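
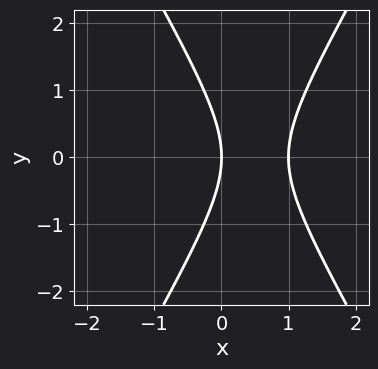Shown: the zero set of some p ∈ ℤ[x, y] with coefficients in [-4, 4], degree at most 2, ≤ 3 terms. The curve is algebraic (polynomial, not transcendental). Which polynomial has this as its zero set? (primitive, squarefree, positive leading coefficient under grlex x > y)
Degree: a generic line meets the curve in up to 2 points, so deg p = 2.
Symmetries: it's symmetric under y → −y, forcing even powers of y.
Against the integer gridlines: one y-axis crossing is at y = 0; among the integer gridlines, it crosses the x-axis at x ∈ {0, 1}.
Together with the visible shape, these determine p as stated.

3*x^2 - y^2 - 3*x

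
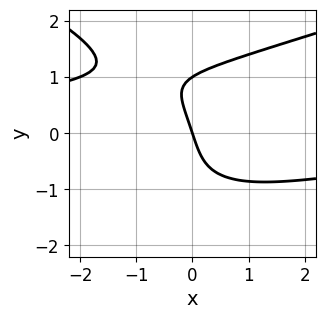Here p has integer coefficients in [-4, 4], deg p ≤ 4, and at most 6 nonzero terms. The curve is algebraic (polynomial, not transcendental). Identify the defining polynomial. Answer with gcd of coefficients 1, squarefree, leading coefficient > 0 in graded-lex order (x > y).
y^4 - x^2*y + x*y^2 - 3*x - y

1. deg p = 4. A generic line meets the curve in up to 4 points.
2. Observable constraints: among the integer gridlines, it crosses the y-axis at y ∈ {0, 1}; it crosses the x-axis at the gridline x = 0.
3. Solving for integer coefficients yields p as stated.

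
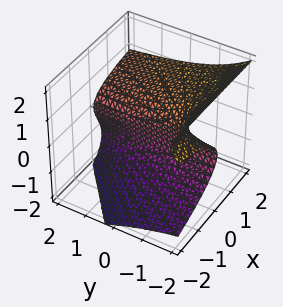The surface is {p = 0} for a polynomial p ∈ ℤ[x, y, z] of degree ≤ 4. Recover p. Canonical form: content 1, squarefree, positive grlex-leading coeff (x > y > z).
(a) Degree: the shape is more complex than any degree-2 surface, so deg p = 3.
(b) Against the integer gridlines: it meets the x-axis at x = 0 (among the integer gridlines); one z-axis crossing is at z = 0.
(c) The integer polynomial consistent with all of this is the stated p. Check: (0, -2, 0) on the y-axis lies on the surface, and p(0, -2, 0) = 0. ✓

y*z^2 + z^3 + x*z - 2*x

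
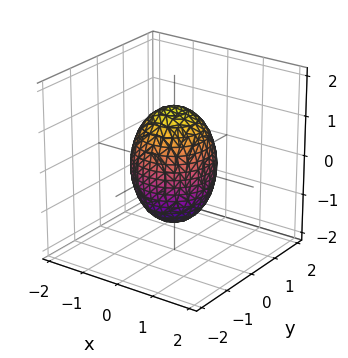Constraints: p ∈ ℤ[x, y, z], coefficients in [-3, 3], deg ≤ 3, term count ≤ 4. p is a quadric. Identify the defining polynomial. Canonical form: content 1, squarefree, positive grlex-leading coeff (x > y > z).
The degree is 2 — bounded and convex; a quadric.
Symmetries: the z ↦ −z reflection is a symmetry, so z appears only in even powers; rotational symmetry about the z-axis ⇒ p depends on x, y only through x² + y².
Against the integer gridlines: a circular section at z = -1 has radius between 0 and 1; the x-axis gridline crossings are at x ∈ {-1, 1}; among the integer gridlines, it crosses the y-axis at y ∈ {-1, 1}.
These observations pin down the coefficients.

2*x^2 + 2*y^2 + z^2 - 2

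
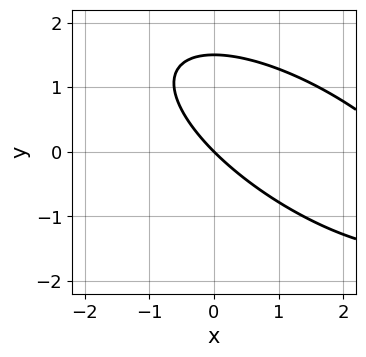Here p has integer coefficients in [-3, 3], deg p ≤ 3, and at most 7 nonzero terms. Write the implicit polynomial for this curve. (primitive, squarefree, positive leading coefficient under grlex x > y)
x^2 + 2*x*y + 2*y^2 - 3*x - 3*y

1. The degree is 2 — no degree-1 curve has this shape.
2. Reading off the gridlines: one y-axis crossing is at y = 0; it meets the x-axis at x = 0 (among the integer gridlines).
3. Solving for integer coefficients yields p as stated.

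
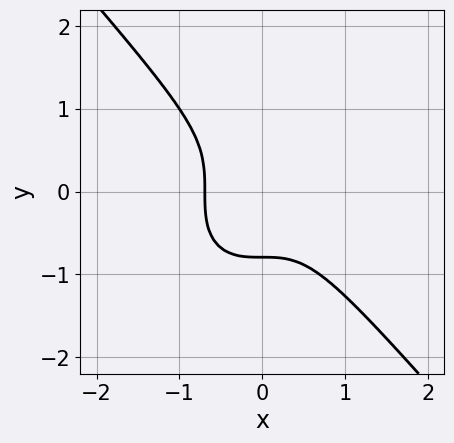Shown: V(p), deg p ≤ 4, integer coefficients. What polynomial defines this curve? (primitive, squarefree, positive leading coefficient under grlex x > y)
(a) Degree: a generic line meets the curve in up to 3 points, so deg p = 3.
(b) Putting this together gives p.

3*x^3 + 2*y^3 + 1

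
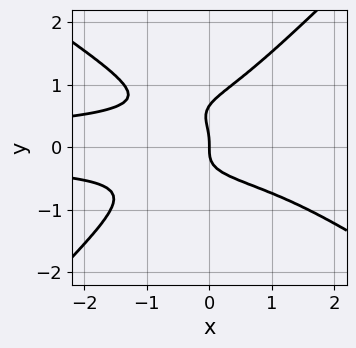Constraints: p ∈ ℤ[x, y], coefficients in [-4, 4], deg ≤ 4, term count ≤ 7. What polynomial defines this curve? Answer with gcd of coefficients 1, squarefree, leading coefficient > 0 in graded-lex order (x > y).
First, the degree is 4 — the shape is more complex than any degree-3 curve.
Then, from the axis intercepts and sections: one x-axis crossing is at x = 0; it meets the y-axis at y = 0 (among the integer gridlines).
Finally, assembling these constraints gives the stated polynomial.

2*x^2*y^2 + x*y^3 - 3*y^4 + 2*y^3 + x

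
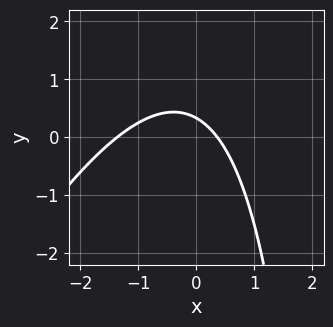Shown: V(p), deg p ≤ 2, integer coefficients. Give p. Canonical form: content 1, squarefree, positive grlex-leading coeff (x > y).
The degree is 2 — no degree-1 curve has this shape.
Solving for integer coefficients yields p as stated.

2*x^2 - x*y + 2*x + 3*y - 1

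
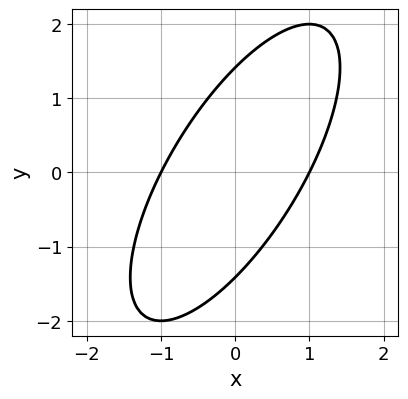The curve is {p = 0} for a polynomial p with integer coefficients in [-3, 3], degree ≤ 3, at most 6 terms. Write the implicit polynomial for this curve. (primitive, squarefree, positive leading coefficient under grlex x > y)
2*x^2 - 2*x*y + y^2 - 2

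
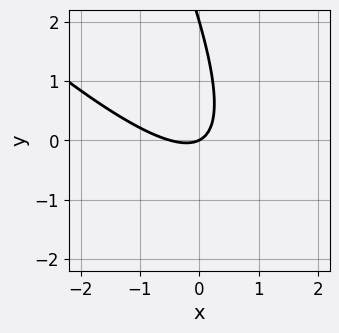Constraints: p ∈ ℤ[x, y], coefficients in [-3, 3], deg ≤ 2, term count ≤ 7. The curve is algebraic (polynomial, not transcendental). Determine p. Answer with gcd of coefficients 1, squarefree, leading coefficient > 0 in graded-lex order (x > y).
2*x^2 + 3*x*y + y^2 + x - 2*y

First, deg p = 2.
Next, observable constraints: it meets the x-axis at x = 0 (among the integer gridlines); the y-axis gridline crossings are at y ∈ {0, 2}.
Finally, the integer polynomial consistent with all of this is the stated p.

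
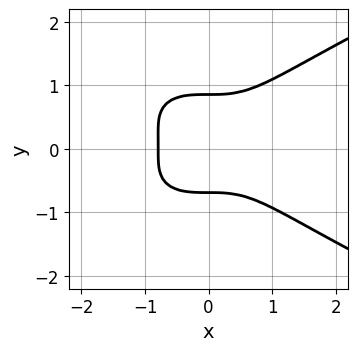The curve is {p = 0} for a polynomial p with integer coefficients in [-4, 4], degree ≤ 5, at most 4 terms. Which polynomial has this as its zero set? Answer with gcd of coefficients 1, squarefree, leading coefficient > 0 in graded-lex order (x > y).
3*y^4 - 2*x^3 - y^3 - 1

First, deg p = 4. The shape is more complex than any degree-3 curve.
Finally, matching integer coefficients to the picture gives p.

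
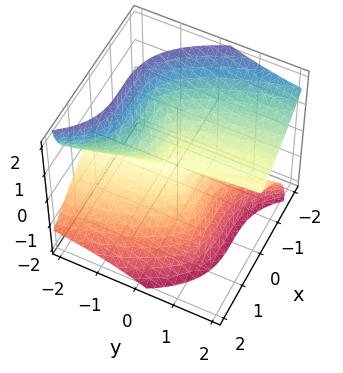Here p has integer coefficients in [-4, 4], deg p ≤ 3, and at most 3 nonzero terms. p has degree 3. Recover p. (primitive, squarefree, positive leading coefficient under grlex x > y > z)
1. Degree: the shape is more complex than any degree-2 surface, so deg p = 3.
2. Checking where it meets the axes: it meets the z-axis at z = 0 (among the integer gridlines); every point of the y-axis in the box is on the surface; one x-axis crossing is at x = 0.
3. Matching integer coefficients to the picture gives p.

2*x^3 + 3*y*z^2 + 2*z^3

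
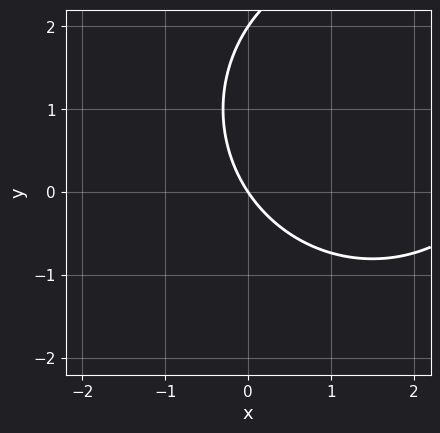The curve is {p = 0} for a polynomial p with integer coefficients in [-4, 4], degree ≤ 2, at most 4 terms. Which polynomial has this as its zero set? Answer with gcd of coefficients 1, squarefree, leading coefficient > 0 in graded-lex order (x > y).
x^2 + y^2 - 3*x - 2*y

deg p = 2. A generic line meets the curve in up to 2 points.
From the visible intercepts: among the integer gridlines, it crosses the y-axis at y ∈ {0, 2}; one x-axis crossing is at x = 0.
Matching integer coefficients to the picture gives p.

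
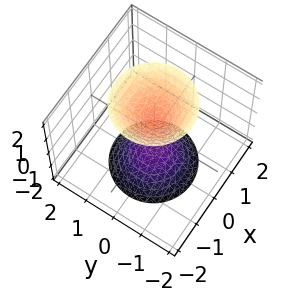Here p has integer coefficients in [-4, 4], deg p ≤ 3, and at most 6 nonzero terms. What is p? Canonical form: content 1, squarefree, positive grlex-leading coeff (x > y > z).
2*x^2 + 2*y^2 - z^2 + 1

First, there are 2 components.
Next, degree: two sheets facing apart; a quadric, so deg p = 2.
Next, symmetry: every cross-section ⟂ z is a circle, so x, y appear only via x² + y²; the z ↦ −z reflection is a symmetry, so z appears only in even powers.
Next, observable constraints: a circular section at z = -2 has radius between 1 and 2; the surface avoids every integer y-axis point in the box.
Finally, putting this together gives p.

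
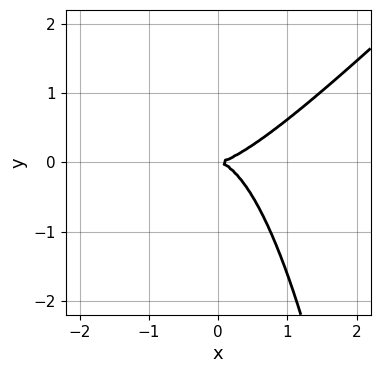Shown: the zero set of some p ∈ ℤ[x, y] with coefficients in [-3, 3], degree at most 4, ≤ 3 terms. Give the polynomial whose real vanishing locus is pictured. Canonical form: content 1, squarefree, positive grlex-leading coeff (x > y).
The degree is 3 — the shape is more complex than any degree-2 curve.
From the visible intercepts: it meets the x-axis at x = 0 (among the integer gridlines); it crosses the y-axis at the gridline y = 0.
Fitting integer coefficients to these (and the overall shape) gives p.

x^3 - x^2*y - y^2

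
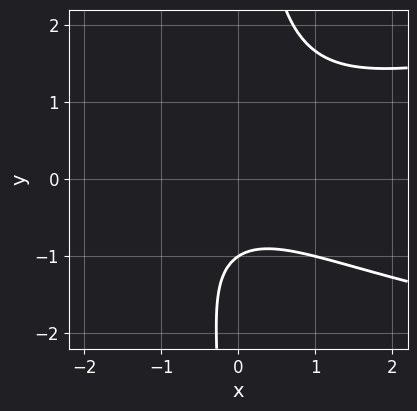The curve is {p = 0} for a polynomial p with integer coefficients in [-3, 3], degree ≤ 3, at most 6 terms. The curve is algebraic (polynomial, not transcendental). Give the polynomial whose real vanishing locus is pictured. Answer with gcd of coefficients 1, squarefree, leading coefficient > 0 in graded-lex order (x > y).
3*x*y^2 - 2*x^2 + x*y - 3*y - 3

deg p = 3. A generic line meets the curve in up to 3 points.
Observable constraints: one y-axis crossing is at y = -1; the curve avoids every integer x-axis point in the box.
Putting this together gives p.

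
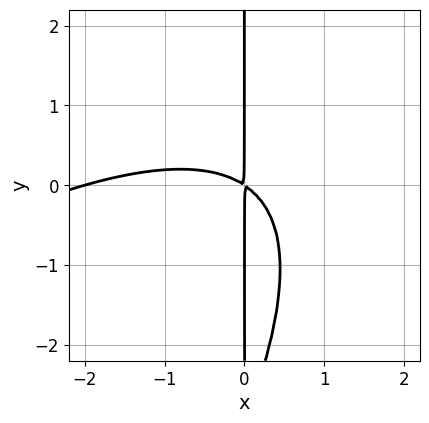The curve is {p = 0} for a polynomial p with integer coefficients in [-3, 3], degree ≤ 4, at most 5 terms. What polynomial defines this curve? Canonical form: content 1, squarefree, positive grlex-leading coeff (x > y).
x^3 - 2*x^2*y + x*y^2 + 2*x^2 + 3*x*y

First, the degree is 3 — no degree-2 curve has this shape.
Next, observable constraints: it meets the x-axis at x = -2 (among the integer gridlines); every point of the y-axis in the box is on the curve.
Finally, solving for integer coefficients yields p as stated.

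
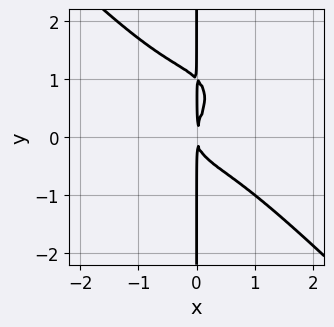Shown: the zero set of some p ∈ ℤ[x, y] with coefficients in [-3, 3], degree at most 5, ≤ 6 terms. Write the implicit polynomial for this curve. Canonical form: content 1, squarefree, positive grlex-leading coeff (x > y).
1. deg p = 4.
2. Against the integer gridlines: the visible y-axis segment lies entirely on the curve.
3. Assembling these constraints gives the stated polynomial.

x^4 + x*y^3 - x*y^2 + x^2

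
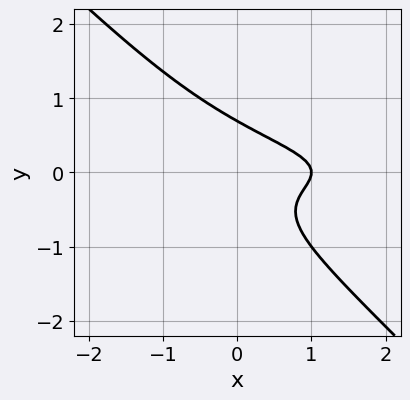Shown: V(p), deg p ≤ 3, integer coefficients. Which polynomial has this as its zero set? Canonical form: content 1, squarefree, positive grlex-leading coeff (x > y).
1. The degree is 3 — no degree-2 curve has this shape.
2. From the visible intercepts: it meets the x-axis at x = 1 (among the integer gridlines).
3. Fitting integer coefficients to these (and the overall shape) gives p.

3*x*y^2 + 3*y^3 + x - 1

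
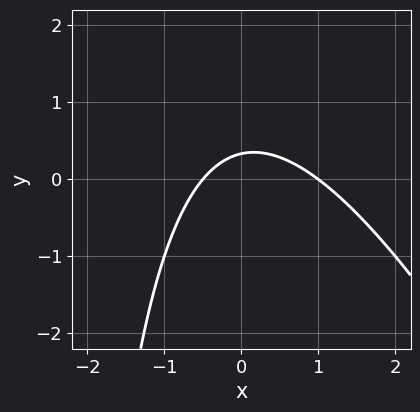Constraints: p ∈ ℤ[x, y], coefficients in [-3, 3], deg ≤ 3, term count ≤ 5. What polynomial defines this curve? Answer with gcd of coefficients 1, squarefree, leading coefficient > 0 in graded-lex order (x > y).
2*x^2 + x*y - x + 3*y - 1

Degree: the shape is more complex than any degree-1 curve, so deg p = 2.
From the axis intercepts and sections: it crosses the x-axis at the gridline x = 1.
Together with the visible shape, these determine p as stated.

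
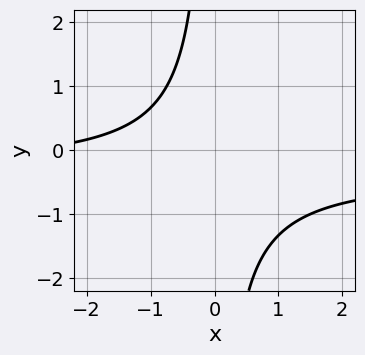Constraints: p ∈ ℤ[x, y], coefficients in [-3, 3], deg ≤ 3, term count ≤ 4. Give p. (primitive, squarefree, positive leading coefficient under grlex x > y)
3*x*y + x + 3

1. Degree: a generic line meets the curve in up to 2 points, so deg p = 2.
2. Reading off the gridlines: the curve avoids every integer x-axis point in the box; no y-intercept at any integer in the box.
3. Solving for integer coefficients yields p as stated.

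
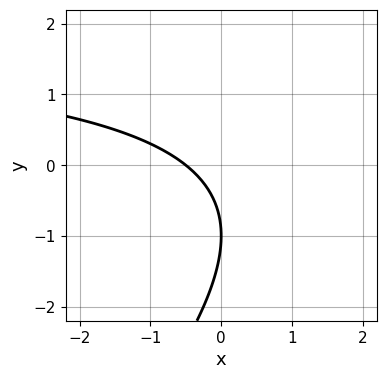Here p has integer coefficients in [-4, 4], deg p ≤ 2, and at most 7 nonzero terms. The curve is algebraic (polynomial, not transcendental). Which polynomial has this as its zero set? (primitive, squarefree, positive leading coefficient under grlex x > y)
Degree: the shape is more complex than any degree-1 curve, so deg p = 2.
Observable constraints: one y-axis crossing is at y = -1.
These observations pin down the coefficients.

x*y - y^2 - 2*x - 2*y - 1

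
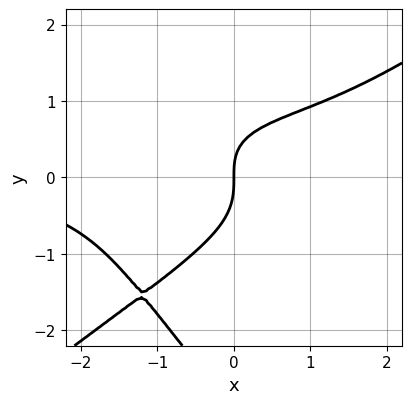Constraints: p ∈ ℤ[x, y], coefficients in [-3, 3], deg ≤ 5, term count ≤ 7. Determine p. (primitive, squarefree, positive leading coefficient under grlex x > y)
x^3*y - x*y^3 - y^4 - 3*y^3 + 3*x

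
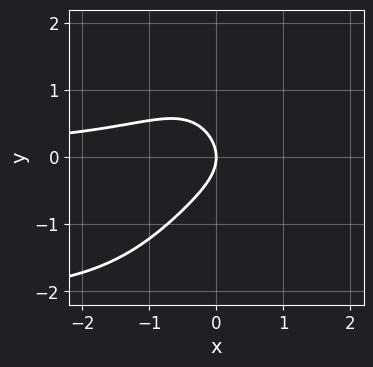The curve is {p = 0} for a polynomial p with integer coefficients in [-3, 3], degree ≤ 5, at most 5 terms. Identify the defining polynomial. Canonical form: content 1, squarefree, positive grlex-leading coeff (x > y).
1. Degree: a generic line meets the curve in up to 4 points, so deg p = 4.
2. Checking where it meets the axes: one x-axis crossing is at x = 0; it meets the y-axis at y = 0 (among the integer gridlines).
3. Assembling these constraints gives the stated polynomial.

x^2*y^2 + 2*x^2*y + 2*y^2 + 2*x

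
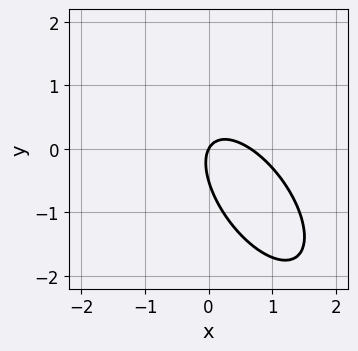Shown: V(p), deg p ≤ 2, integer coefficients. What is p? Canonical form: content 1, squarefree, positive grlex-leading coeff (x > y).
(a) The degree is 2 — the shape is more complex than any degree-1 curve.
(b) Against the integer gridlines: one x-axis crossing is at x = 0; it crosses the y-axis at the gridline y = 0.
(c) Solving for integer coefficients yields p as stated.

3*x^2 + 3*x*y + 2*y^2 - 2*x + y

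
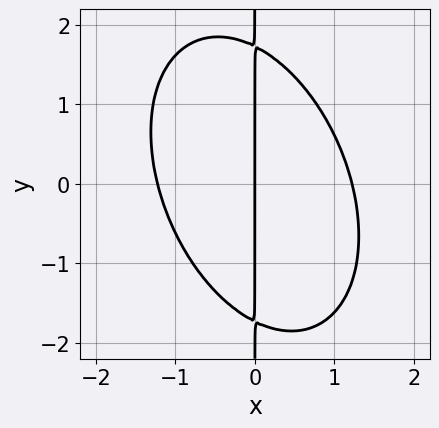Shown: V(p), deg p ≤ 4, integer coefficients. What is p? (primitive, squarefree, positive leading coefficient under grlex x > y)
2*x^3 + x^2*y + x*y^2 - 3*x

(a) deg p = 3. The shape is more complex than any degree-2 curve.
(b) Reading off the gridlines: one x-axis crossing is at x = 0; every point of the y-axis in the box is on the curve.
(c) Solving for integer coefficients yields p as stated.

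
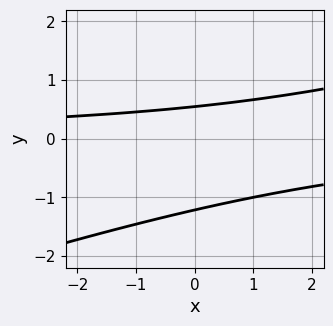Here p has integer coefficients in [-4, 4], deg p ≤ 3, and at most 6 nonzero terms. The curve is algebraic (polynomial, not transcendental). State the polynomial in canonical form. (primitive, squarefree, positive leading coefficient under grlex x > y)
x*y - 3*y^2 - 2*y + 2

1. Degree: no degree-1 curve has this shape, so deg p = 2.
2. From the axis intercepts and sections: no x-intercept at any integer in the box.
3. Fitting integer coefficients to these (and the overall shape) gives p.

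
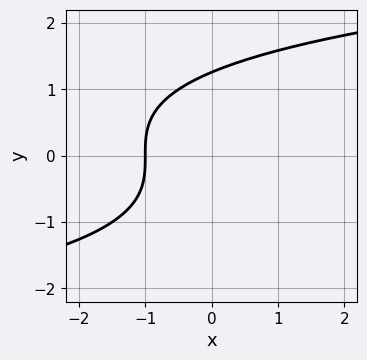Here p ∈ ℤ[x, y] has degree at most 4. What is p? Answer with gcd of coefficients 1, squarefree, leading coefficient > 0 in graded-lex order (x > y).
(a) The degree is 3 — no degree-2 curve has this shape.
(b) From the visible intercepts: one x-axis crossing is at x = -1.
(c) Matching integer coefficients to the picture gives p.

y^3 - 2*x - 2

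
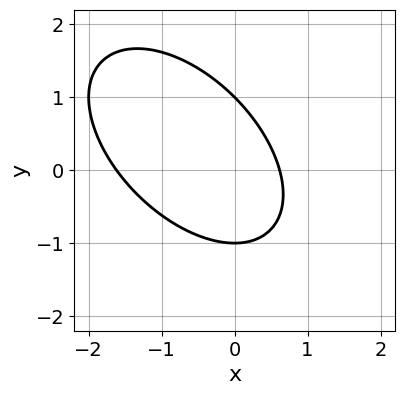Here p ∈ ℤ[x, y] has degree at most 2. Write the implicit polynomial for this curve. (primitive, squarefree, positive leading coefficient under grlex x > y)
x^2 + x*y + y^2 + x - 1

First, degree: no degree-1 curve has this shape, so deg p = 2.
Then, checking where it meets the axes: among the integer gridlines, it crosses the y-axis at y ∈ {-1, 1}.
Finally, assembling these constraints gives the stated polynomial.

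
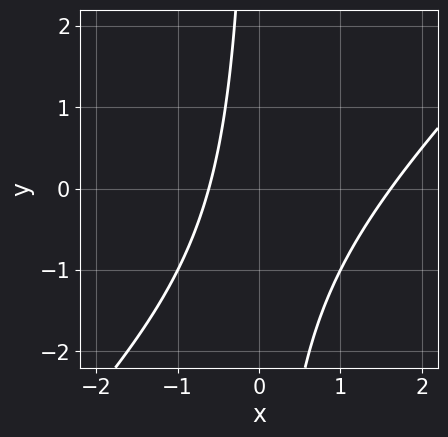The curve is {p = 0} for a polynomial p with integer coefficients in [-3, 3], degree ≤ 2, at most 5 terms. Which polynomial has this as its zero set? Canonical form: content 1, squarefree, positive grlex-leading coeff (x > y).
x^2 - x*y - x - 1

1. deg p = 2. No degree-1 curve has this shape.
2. Reading off the gridlines: the curve avoids every integer y-axis point in the box.
3. Assembling these constraints gives the stated polynomial.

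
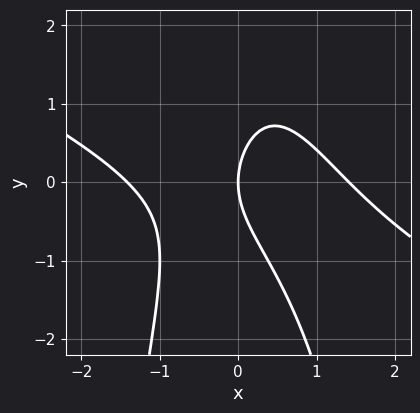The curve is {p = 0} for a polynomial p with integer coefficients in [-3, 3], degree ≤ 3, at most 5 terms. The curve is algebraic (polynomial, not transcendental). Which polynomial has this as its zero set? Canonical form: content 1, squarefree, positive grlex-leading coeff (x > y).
First, the degree is 3 — a generic line meets the curve in up to 3 points.
Next, from the axis intercepts and sections: it meets the x-axis at x = 0 (among the integer gridlines); it meets the y-axis at y = 0 (among the integer gridlines).
Finally, solving for integer coefficients yields p as stated.

x^3 + 2*x^2*y + y^2 - 2*x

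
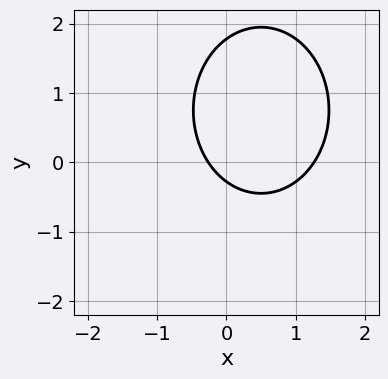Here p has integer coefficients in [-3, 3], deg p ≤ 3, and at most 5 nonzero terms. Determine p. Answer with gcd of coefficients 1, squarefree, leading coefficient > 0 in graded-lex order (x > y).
3*x^2 + 2*y^2 - 3*x - 3*y - 1

(a) The degree is 2 — a generic line meets the curve in up to 2 points.
(b) Putting this together gives p.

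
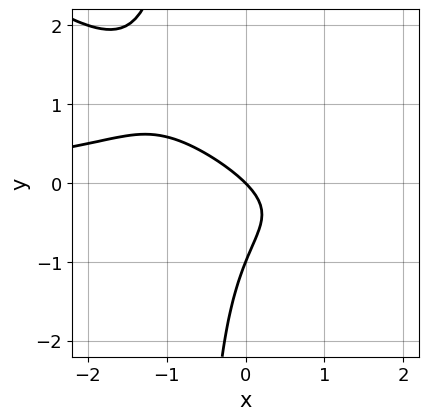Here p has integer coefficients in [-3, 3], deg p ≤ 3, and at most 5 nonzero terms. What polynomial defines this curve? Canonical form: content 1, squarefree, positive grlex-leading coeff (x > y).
First, degree: no degree-2 curve has this shape, so deg p = 3.
Then, observable constraints: one x-axis crossing is at x = 0; the y-axis gridline crossings are at y ∈ {-1, 0}.
Finally, matching integer coefficients to the picture gives p.

2*x^2*y + 3*x*y^2 + 2*y^2 + 2*x + 2*y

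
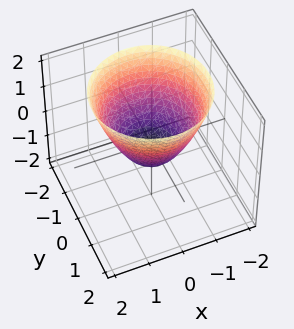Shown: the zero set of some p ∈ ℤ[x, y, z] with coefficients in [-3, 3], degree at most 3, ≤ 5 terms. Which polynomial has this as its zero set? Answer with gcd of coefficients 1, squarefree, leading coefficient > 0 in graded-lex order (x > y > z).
(a) The degree is 2 — no degree-1 surface has this shape.
(b) Symmetries: rotational symmetry about the z-axis ⇒ p depends on x, y only through x² + y².
(c) From the axis intercepts and sections: a circular section at z = 2 has radius between 1 and 2.
(d) Fitting integer coefficients to these (and the overall shape) gives p.

3*x^2 + 3*y^2 - 3*z - 2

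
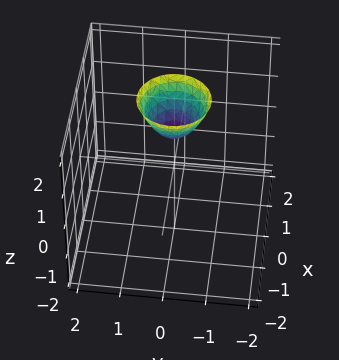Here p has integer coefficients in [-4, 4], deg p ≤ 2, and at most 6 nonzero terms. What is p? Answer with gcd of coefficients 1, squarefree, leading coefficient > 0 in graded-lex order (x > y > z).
3*x^2 + 3*y^2 - 2*z + 2

Degree: no degree-1 surface has this shape, so deg p = 2.
Symmetry: every cross-section ⟂ z is a circle, so x, y appear only via x² + y².
Observable constraints: a circular section at z = 2 has radius between 0 and 1; it crosses the z-axis at the gridline z = 1; no x-intercept at any integer in the box.
Assembling these constraints gives the stated polynomial.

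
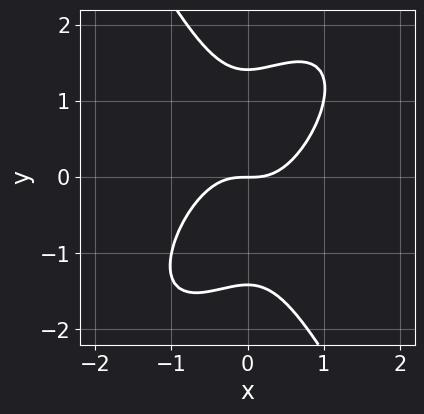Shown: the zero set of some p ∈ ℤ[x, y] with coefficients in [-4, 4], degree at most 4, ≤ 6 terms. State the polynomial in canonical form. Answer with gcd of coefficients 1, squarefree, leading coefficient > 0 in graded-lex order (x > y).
First, the degree is 3 — the shape is more complex than any degree-2 curve.
Then, reading off the gridlines: it meets the y-axis at y = 0 (among the integer gridlines); it crosses the x-axis at the gridline x = 0.
Finally, together with the visible shape, these determine p as stated.

3*x^3 - 2*x^2*y + y^3 - 2*y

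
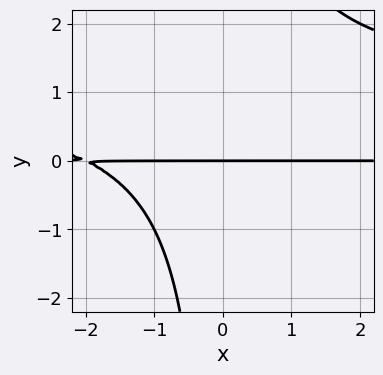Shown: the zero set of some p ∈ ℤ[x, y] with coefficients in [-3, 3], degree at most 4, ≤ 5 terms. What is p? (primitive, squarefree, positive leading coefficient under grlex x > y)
1. The degree is 3 — the shape is more complex than any degree-2 curve.
2. Observable constraints: one y-axis crossing is at y = 0; the visible x-axis segment lies entirely on the curve.
3. The integer polynomial consistent with all of this is the stated p.

x*y^2 - x*y - 2*y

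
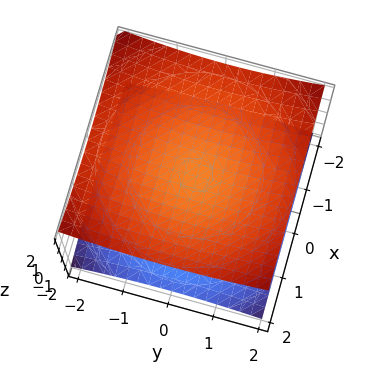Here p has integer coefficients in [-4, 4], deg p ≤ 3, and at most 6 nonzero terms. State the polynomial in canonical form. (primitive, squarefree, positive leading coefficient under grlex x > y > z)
First, there are 2 components. Treating them together as one polynomial.
Next, the degree is 2 — a generic line meets the surface in up to 2 points.
Next, by symmetry, the z-axis is an axis of rotation, so x and y enter only as x² + y².
Next, observable constraints: among the integer gridlines, it crosses the z-axis at z ∈ {-1, 1}; the surface avoids every integer y-axis point in the box; it misses every integer gridline on the x-axis.
Finally, putting this together gives p.

x^2 + y^2 - 3*z^2 + 3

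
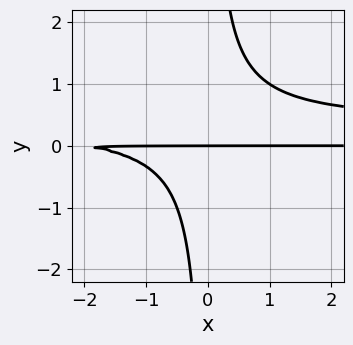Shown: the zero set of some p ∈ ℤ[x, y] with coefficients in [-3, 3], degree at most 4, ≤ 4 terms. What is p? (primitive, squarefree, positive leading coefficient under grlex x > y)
3*x*y^2 - x*y - 2*y

(a) Degree: the shape is more complex than any degree-2 curve, so deg p = 3.
(b) Against the integer gridlines: the visible x-axis segment lies entirely on the curve; it crosses the y-axis at the gridline y = 0.
(c) Fitting integer coefficients to these (and the overall shape) gives p.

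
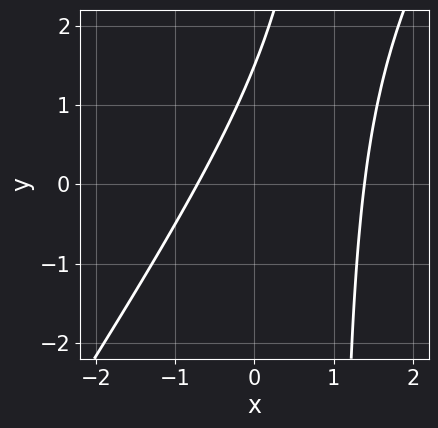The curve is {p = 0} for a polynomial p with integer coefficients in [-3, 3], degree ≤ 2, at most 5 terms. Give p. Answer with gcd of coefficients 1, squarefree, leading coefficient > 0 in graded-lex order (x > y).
First, degree: no degree-1 curve has this shape, so deg p = 2.
Finally, the integer polynomial consistent with all of this is the stated p.

3*x^2 - 2*x*y - 2*x + 2*y - 3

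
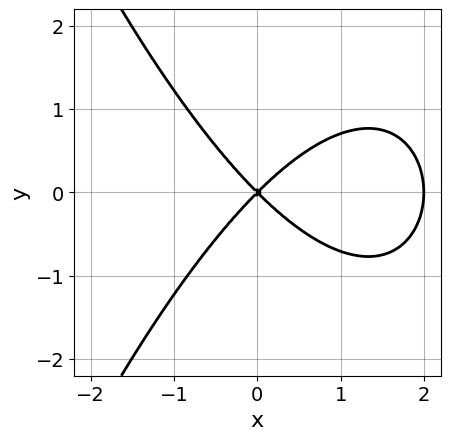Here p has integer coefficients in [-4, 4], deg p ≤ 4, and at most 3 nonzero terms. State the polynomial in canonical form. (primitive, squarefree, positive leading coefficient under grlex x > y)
x^3 - 2*x^2 + 2*y^2

1. deg p = 3. No degree-2 curve has this shape.
2. Symmetries: the y ↦ −y reflection is a symmetry, so y appears only in even powers.
3. Against the integer gridlines: it crosses the y-axis at the gridline y = 0; the x-axis gridline crossings are at x ∈ {0, 2}.
4. Solving for integer coefficients yields p as stated.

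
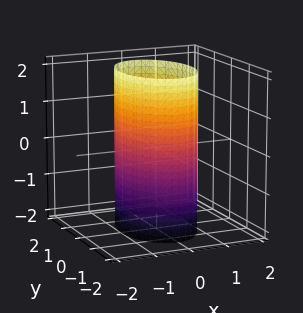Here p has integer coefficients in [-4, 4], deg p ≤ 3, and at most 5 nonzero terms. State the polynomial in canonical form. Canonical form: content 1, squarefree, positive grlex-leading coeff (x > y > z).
1. The degree is 2 — constant cross-section along one axis; a quadric.
2. Symmetries: mirror symmetry x ↦ −x ⇒ only even powers of x; the y ↦ −y reflection is a symmetry, so y appears only in even powers; the z ↦ −z reflection is a symmetry, so z appears only in even powers.
3. From the axis intercepts and sections: among the integer gridlines, it crosses the x-axis at x ∈ {-1, 1}; no z-intercept at any integer in the box.
4. Together with the visible shape, these determine p as stated.

2*x^2 + y^2 - 2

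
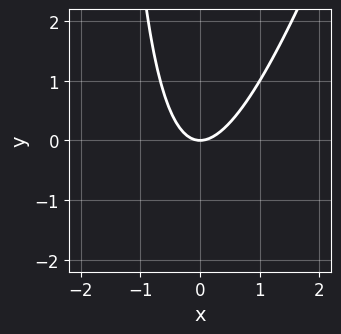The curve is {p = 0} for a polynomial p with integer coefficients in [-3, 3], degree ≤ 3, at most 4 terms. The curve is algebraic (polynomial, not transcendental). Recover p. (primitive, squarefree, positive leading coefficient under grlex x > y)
First, deg p = 2. A generic line meets the curve in up to 2 points.
Then, from the visible intercepts: one y-axis crossing is at y = 0; it meets the x-axis at x = 0 (among the integer gridlines).
Finally, the integer polynomial consistent with all of this is the stated p.

3*x^2 - x*y - 2*y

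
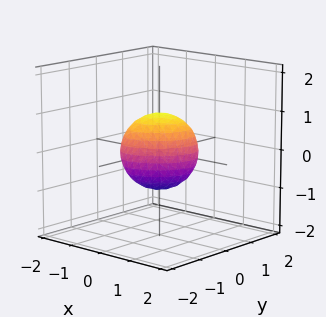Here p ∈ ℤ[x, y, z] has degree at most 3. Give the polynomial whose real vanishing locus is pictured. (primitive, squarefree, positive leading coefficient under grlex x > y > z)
3*x^2 - 2*x*y + 3*y^2 + 2*z^2 - 2

Degree: a generic line meets the surface in up to 2 points, so deg p = 2.
Against the integer gridlines: among the integer gridlines, it crosses the z-axis at z ∈ {-1, 1}.
These observations pin down the coefficients.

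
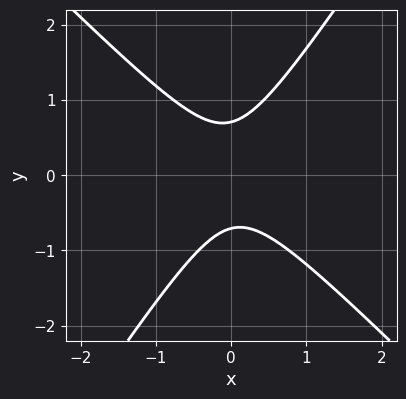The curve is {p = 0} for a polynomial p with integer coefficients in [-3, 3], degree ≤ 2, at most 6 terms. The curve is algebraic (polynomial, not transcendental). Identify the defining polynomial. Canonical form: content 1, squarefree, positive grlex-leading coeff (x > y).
The degree is 2 — a generic line meets the curve in up to 2 points.
Against the integer gridlines: the curve avoids every integer x-axis point in the box.
These observations pin down the coefficients.

3*x^2 + x*y - 2*y^2 + 1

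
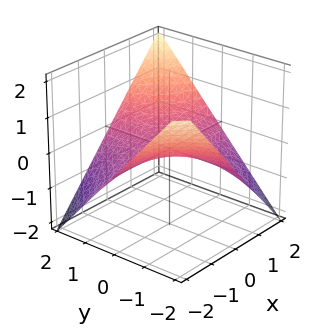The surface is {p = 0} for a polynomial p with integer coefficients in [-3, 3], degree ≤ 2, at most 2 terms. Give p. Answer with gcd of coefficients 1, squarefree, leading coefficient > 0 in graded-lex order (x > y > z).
(a) deg p = 2. A hyperbolic paraboloid; a quadric.
(b) Checking where it meets the axes: every point of the x-axis in the box is on the surface; it crosses the z-axis at the gridline z = 0; the visible y-axis segment lies entirely on the surface.
(c) These observations pin down the coefficients.

x*y - 2*z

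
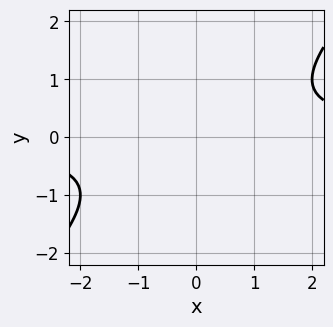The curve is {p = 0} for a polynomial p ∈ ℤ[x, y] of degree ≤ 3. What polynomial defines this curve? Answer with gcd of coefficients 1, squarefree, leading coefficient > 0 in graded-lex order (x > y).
x*y - y^2 - 1

First, the degree is 2 — a generic line meets the curve in up to 2 points.
Next, from the axis intercepts and sections: it misses every integer gridline on the y-axis; no x-intercept at any integer in the box.
Finally, these observations pin down the coefficients.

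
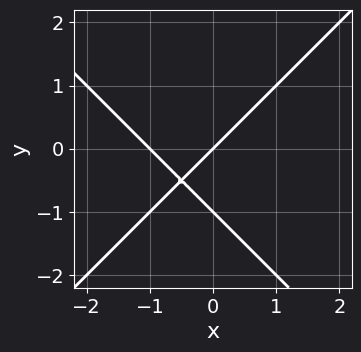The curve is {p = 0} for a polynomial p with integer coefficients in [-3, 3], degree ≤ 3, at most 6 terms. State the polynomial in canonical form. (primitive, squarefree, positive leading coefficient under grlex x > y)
First, the degree is 2 — a generic line meets the curve in up to 2 points.
Then, from the visible intercepts: the x-axis gridline crossings are at x ∈ {-1, 0}; among the integer gridlines, it crosses the y-axis at y ∈ {-1, 0}.
Finally, assembling these constraints gives the stated polynomial.

x^2 - y^2 + x - y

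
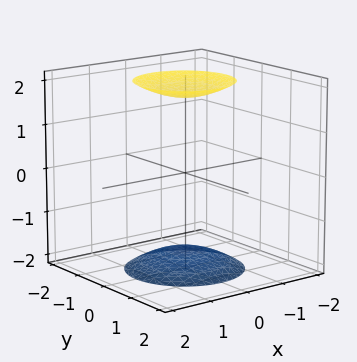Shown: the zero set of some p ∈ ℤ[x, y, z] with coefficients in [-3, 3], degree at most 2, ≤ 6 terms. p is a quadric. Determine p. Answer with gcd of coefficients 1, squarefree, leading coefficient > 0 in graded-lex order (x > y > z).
x^2 + y^2 - z^2 + 3

First, there are 2 components.
Next, deg p = 2.
Then, by symmetry, the surface is invariant under rotation about z: p = q(x² + y², z); it's symmetric under z → −z, forcing even powers of z.
Next, checking where it meets the axes: no x-intercept at any integer in the box; the surface avoids every integer y-axis point in the box; a circular section at z = 2 has radius exactly 1.
Finally, putting this together gives p.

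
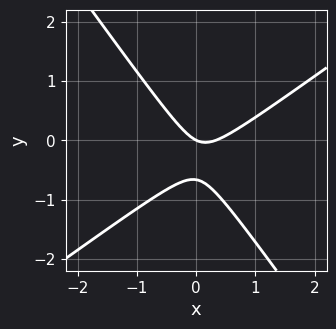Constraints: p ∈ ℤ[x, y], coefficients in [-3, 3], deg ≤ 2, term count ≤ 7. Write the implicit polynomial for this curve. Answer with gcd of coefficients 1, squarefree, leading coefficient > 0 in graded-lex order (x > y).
(a) deg p = 2.
(b) Checking where it meets the axes: one x-axis crossing is at x = 0; it crosses the y-axis at the gridline y = 0.
(c) These observations pin down the coefficients.

3*x^2 - 2*x*y - 3*y^2 - x - 2*y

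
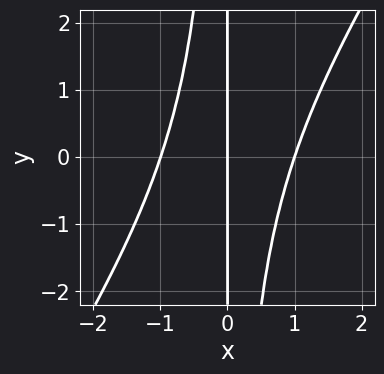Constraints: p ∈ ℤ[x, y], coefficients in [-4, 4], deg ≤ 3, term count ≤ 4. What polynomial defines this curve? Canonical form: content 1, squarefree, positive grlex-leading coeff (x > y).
3*x^3 - 2*x^2*y - 3*x

deg p = 3. No degree-2 curve has this shape.
From the visible intercepts: every point of the y-axis in the box is on the curve; among the integer gridlines, it crosses the x-axis at x ∈ {-1, 0, 1}.
Putting this together gives p.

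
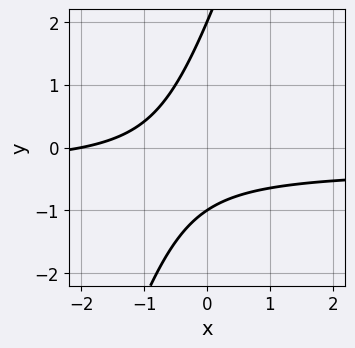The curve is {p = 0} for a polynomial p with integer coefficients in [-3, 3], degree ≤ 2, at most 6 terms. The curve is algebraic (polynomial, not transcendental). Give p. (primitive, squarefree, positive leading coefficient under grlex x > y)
First, degree: no degree-1 curve has this shape, so deg p = 2.
Then, against the integer gridlines: the y-axis gridline crossings are at y ∈ {-1, 2}; one x-axis crossing is at x = -2.
Finally, solving for integer coefficients yields p as stated.

3*x*y - y^2 + x + y + 2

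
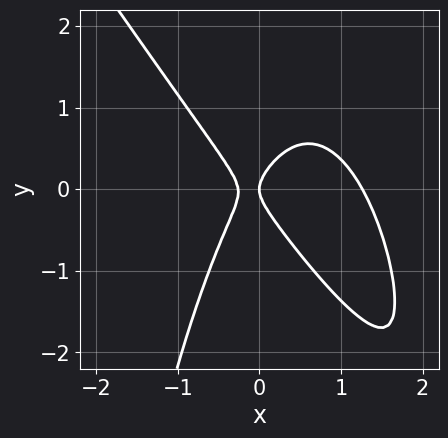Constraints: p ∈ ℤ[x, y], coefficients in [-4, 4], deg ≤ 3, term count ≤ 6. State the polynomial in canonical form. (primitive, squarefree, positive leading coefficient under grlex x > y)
The degree is 3 — no degree-2 curve has this shape.
Reading off the gridlines: it meets the y-axis at y = 0 (among the integer gridlines); it crosses the x-axis at the gridline x = 0.
Putting this together gives p.

3*x^3 + 2*x^2*y - 3*x^2 + 2*y^2 - x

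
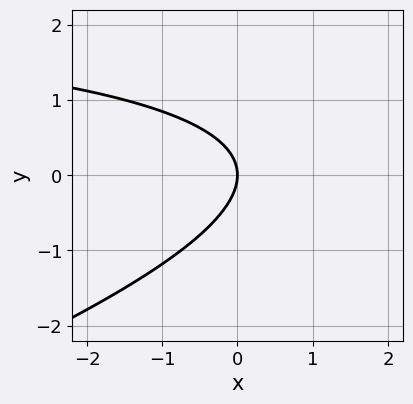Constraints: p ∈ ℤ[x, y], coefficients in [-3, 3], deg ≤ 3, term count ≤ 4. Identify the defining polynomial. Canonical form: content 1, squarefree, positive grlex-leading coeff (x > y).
x*y - 3*y^2 - 3*x

1. deg p = 2. A generic line meets the curve in up to 2 points.
2. From the axis intercepts and sections: it crosses the y-axis at the gridline y = 0; one x-axis crossing is at x = 0.
3. Solving for integer coefficients yields p as stated.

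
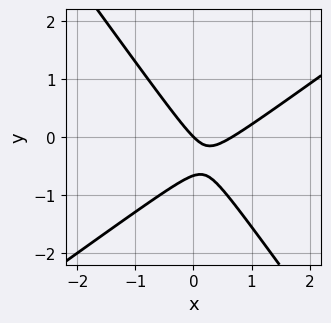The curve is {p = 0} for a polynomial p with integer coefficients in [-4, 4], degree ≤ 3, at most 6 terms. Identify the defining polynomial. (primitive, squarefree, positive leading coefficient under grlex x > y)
First, degree: no degree-1 curve has this shape, so deg p = 2.
Then, observable constraints: it meets the x-axis at x = 0 (among the integer gridlines); one y-axis crossing is at y = 0.
Finally, together with the visible shape, these determine p as stated.

3*x^2 - 2*x*y - 3*y^2 - 2*x - 2*y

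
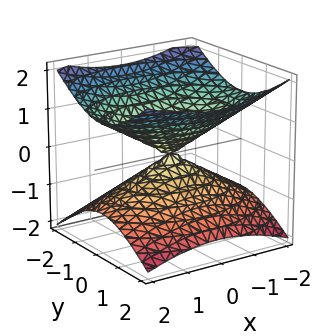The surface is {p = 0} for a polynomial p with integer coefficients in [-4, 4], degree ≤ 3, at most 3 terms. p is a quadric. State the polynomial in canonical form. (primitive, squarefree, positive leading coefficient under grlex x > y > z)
x^2 + 2*y^2 - 3*z^2

The degree is 2 — a double cone through the origin; a quadric.
Symmetries: it's symmetric under x → −x, forcing even powers of x; the y ↦ −y reflection is a symmetry, so y appears only in even powers; mirror symmetry z ↦ −z ⇒ only even powers of z.
From the visible intercepts: one z-axis crossing is at z = 0; it meets the x-axis at x = 0 (among the integer gridlines); it meets the y-axis at y = 0 (among the integer gridlines).
Solving for integer coefficients yields p as stated.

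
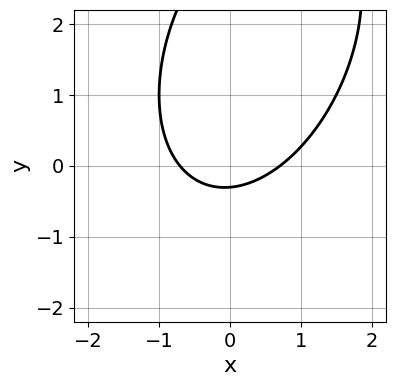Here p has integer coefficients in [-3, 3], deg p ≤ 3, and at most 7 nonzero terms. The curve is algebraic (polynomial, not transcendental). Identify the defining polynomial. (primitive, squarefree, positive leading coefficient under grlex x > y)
2*x^2 - x*y + y^2 - 3*y - 1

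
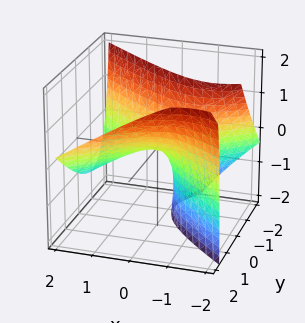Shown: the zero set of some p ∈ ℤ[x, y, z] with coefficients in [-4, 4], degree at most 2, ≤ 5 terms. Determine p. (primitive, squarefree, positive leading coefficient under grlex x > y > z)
2*x^2 + 3*x*z - 3*y^2 + 3*y*z + 2*z

(a) deg p = 2.
(b) Checking where it meets the axes: it meets the y-axis at y = 0 (among the integer gridlines); it meets the x-axis at x = 0 (among the integer gridlines).
(c) Putting this together gives p.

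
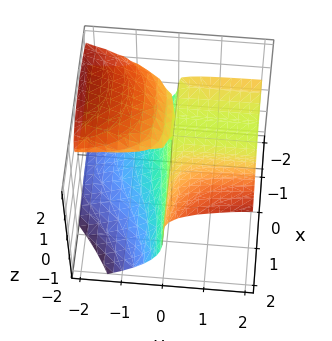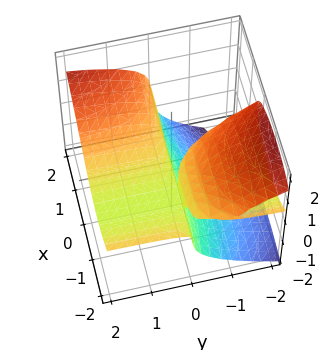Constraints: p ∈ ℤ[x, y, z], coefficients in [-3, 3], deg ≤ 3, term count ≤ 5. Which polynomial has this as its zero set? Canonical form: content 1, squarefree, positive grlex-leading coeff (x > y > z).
The degree is 3 — no degree-2 surface has this shape.
Reading off the gridlines: it crosses the z-axis at the gridline z = 0; every point of the x-axis in the box is on the surface; one y-axis crossing is at y = 0.
Fitting integer coefficients to these (and the overall shape) gives p.

x^2*y - 2*z^3 + 2*x*y - 3*y*z + y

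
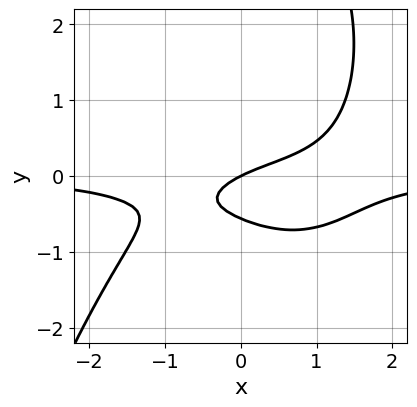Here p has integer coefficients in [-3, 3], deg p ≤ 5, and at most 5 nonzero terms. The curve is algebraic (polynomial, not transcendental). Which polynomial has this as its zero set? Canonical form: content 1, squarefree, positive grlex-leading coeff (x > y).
(a) The degree is 4 — no degree-3 curve has this shape.
(b) Observable constraints: it meets the y-axis at y = 0 (among the integer gridlines); one x-axis crossing is at x = 0.
(c) The integer polynomial consistent with all of this is the stated p.

x^3*y + y^3 - 3*y^2 + x - 2*y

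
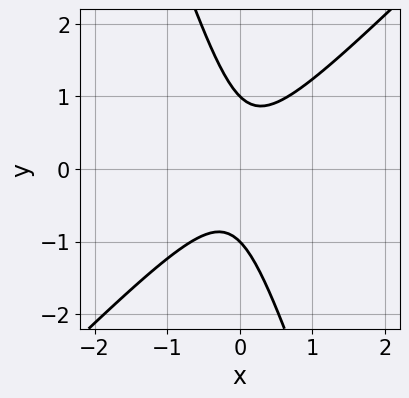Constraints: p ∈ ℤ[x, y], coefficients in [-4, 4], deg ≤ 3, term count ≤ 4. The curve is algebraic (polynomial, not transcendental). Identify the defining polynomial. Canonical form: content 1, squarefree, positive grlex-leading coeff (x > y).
3*x^2 - 2*x*y - y^2 + 1

Degree: a generic line meets the curve in up to 2 points, so deg p = 2.
Observable constraints: the y-axis gridline crossings are at y ∈ {-1, 1}; no x-intercept at any integer in the box.
Fitting integer coefficients to these (and the overall shape) gives p.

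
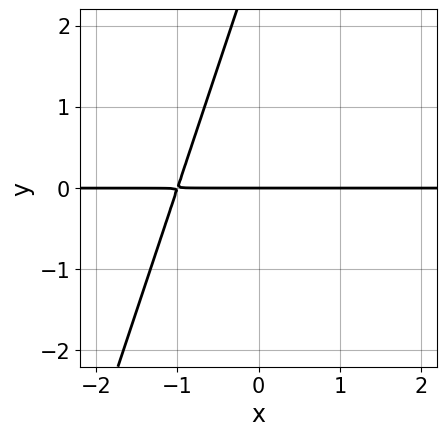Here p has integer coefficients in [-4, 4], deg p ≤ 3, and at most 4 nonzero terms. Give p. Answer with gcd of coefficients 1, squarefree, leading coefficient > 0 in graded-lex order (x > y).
(a) Degree: no degree-1 curve has this shape, so deg p = 2.
(b) Observable constraints: the visible x-axis segment lies entirely on the curve; it meets the y-axis at y = 0 (among the integer gridlines).
(c) Assembling these constraints gives the stated polynomial.

3*x*y - y^2 + 3*y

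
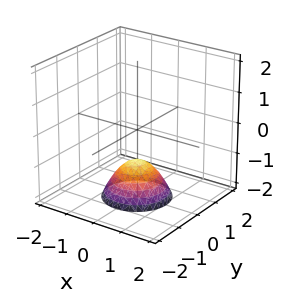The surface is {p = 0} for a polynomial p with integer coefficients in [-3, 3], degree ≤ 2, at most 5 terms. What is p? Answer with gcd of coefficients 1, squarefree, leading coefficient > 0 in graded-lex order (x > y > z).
x^2 + y^2 + z + 1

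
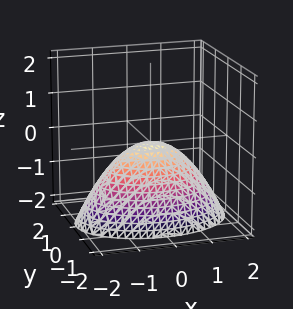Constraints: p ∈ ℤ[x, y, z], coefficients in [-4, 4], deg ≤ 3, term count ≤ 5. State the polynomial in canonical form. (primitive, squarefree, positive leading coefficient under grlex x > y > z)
x^2 + 2*y^2 + 2*z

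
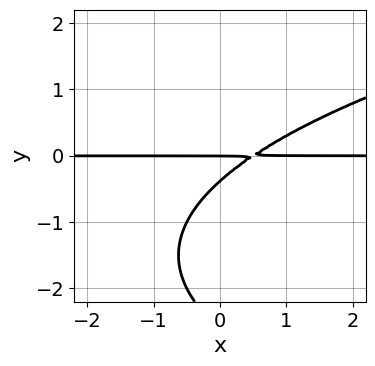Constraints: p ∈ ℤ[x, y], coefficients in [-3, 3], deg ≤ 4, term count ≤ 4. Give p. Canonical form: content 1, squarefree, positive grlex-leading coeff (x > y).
y^3 - 2*x*y + 3*y^2 + y

First, the degree is 3 — no degree-2 curve has this shape.
Then, reading off the gridlines: it meets the y-axis at y = 0 (among the integer gridlines); every point of the x-axis in the box is on the curve.
Finally, these observations pin down the coefficients.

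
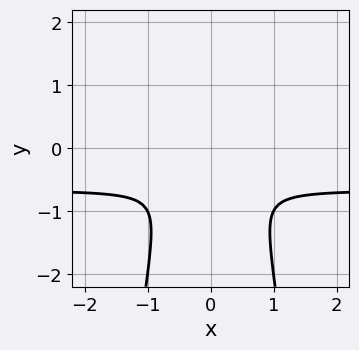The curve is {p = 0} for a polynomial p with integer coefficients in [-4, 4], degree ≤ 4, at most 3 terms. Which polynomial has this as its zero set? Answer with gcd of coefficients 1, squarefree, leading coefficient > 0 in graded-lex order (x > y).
3*x^2*y + 2*x^2 + y^2

deg p = 3. A generic line meets the curve in up to 3 points.
Symmetries: the x ↦ −x reflection is a symmetry, so x appears only in even powers.
Putting this together gives p.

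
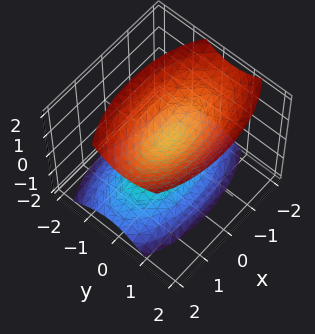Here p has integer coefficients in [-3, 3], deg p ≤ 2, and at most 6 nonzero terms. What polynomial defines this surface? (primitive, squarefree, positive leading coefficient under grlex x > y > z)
(a) I count 2 distinct pieces.
(b) Degree: a generic line meets the surface in up to 2 points, so deg p = 2.
(c) From the axis intercepts and sections: the surface avoids every integer y-axis point in the box; it misses every integer gridline on the x-axis.
(d) Putting this together gives p.

x^2 + 3*y^2 - y*z - 2*z^2 + 1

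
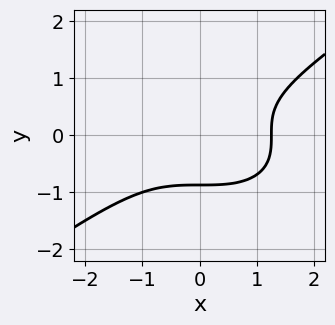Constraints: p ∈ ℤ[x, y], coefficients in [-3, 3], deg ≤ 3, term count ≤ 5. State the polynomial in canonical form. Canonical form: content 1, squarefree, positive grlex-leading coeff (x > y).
1. deg p = 3. The shape is more complex than any degree-2 curve.
2. Matching integer coefficients to the picture gives p.

x^3 - 3*y^3 - 2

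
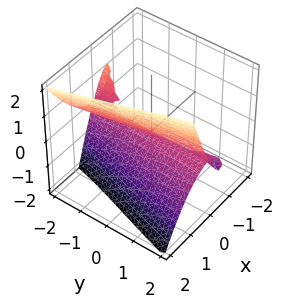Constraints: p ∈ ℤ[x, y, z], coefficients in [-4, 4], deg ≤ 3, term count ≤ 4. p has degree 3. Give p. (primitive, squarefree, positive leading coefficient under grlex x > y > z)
1. The picture has 3 separate pieces. Treating them together as one polynomial.
2. The degree is 3 — no degree-2 surface has this shape.
3. Checking where it meets the axes: one z-axis crossing is at z = 0; it meets the x-axis at x = 0 (among the integer gridlines); every point of the y-axis in the box is on the surface.
4. Fitting integer coefficients to these (and the overall shape) gives p.

3*x^3 + 2*x*y*z - 2*z^2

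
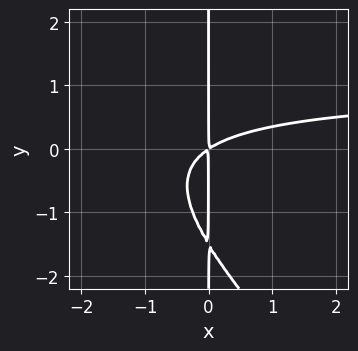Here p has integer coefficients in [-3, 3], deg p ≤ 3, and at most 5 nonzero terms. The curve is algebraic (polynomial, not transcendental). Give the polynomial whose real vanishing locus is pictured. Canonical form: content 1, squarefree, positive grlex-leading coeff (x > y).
2*x^2*y + 2*x*y^2 - 2*x^2 + 3*x*y

First, deg p = 3. A generic line meets the curve in up to 3 points.
Then, against the integer gridlines: the visible y-axis segment lies entirely on the curve.
Finally, matching integer coefficients to the picture gives p.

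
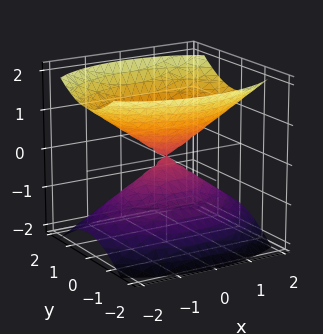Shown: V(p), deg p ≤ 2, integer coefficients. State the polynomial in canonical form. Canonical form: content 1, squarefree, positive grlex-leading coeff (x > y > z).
x^2 + 2*y^2 - 2*z^2

1. I count 2 distinct pieces. Treating them together as one polynomial.
2. deg p = 2. Two nappes meeting at a single point; a quadric.
3. Symmetries: mirror symmetry z ↦ −z ⇒ only even powers of z; the x ↦ −x reflection is a symmetry, so x appears only in even powers; the y ↦ −y reflection is a symmetry, so y appears only in even powers.
4. Checking where it meets the axes: it crosses the y-axis at the gridline y = 0; it crosses the z-axis at the gridline z = 0.
5. Solving for integer coefficients yields p as stated.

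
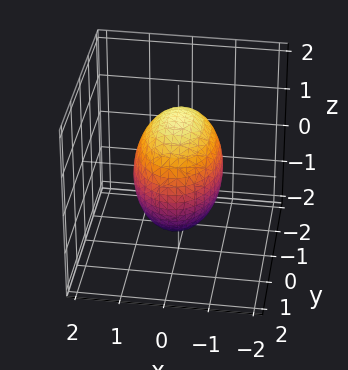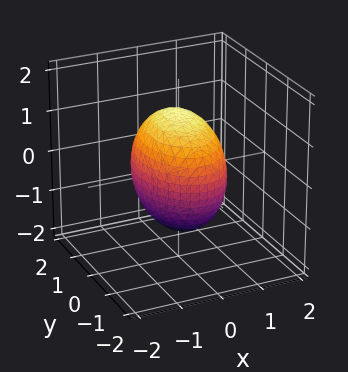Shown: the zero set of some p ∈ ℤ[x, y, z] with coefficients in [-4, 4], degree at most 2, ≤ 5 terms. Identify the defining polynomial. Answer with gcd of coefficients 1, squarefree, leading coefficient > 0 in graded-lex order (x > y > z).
(a) The degree is 2 — a closed, bounded, convex surface; a quadric.
(b) Symmetries: mirror symmetry z ↦ −z ⇒ only even powers of z; mirror symmetry x ↦ −x ⇒ only even powers of x; the y ↦ −y reflection is a symmetry, so y appears only in even powers.
(c) Observable constraints: among the integer gridlines, it crosses the x-axis at x ∈ {-1, 1}.
(d) Assembling these constraints gives the stated polynomial.

2*x^2 + y^2 + z^2 - 2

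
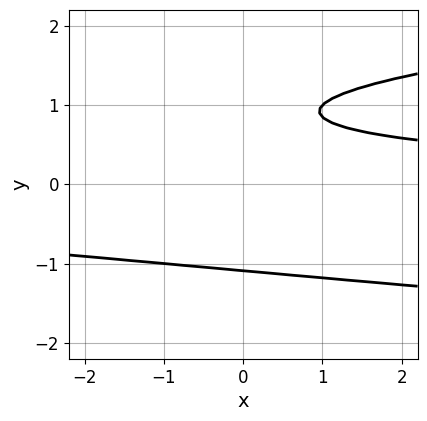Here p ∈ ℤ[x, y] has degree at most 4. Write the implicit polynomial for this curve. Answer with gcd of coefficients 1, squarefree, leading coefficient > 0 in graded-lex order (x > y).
First, the degree is 3 — a generic line meets the curve in up to 3 points.
Next, observable constraints: it misses every integer gridline on the x-axis.
Finally, assembling these constraints gives the stated polynomial.

3*y^3 - x*y - 2*y^2 - 3*y + 3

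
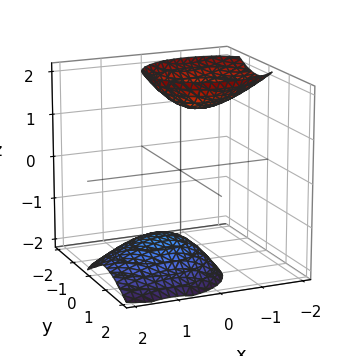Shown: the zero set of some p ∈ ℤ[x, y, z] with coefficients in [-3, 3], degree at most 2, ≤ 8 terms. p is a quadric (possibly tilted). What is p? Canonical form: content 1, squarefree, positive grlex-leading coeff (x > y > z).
1. The picture has 2 separate pieces. Treating them together as one polynomial.
2. deg p = 2. The shape is more complex than any degree-1 surface.
3. From the axis intercepts and sections: no y-intercept at any integer in the box; it misses every integer gridline on the x-axis.
4. Fitting integer coefficients to these (and the overall shape) gives p.

2*x^2 + 2*x*z + 3*y^2 + 2*y*z - z^2 + 3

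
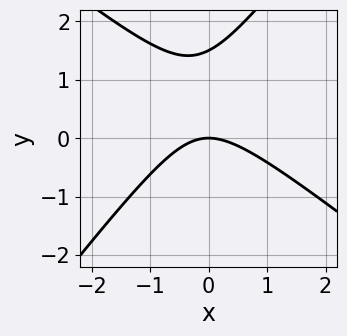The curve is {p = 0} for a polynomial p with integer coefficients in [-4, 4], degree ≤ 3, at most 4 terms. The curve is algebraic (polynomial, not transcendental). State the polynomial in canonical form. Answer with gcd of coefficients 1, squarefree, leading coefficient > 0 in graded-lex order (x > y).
2*x^2 + x*y - 2*y^2 + 3*y

1. deg p = 2. A generic line meets the curve in up to 2 points.
2. Observable constraints: it meets the y-axis at y = 0 (among the integer gridlines); one x-axis crossing is at x = 0.
3. Together with the visible shape, these determine p as stated.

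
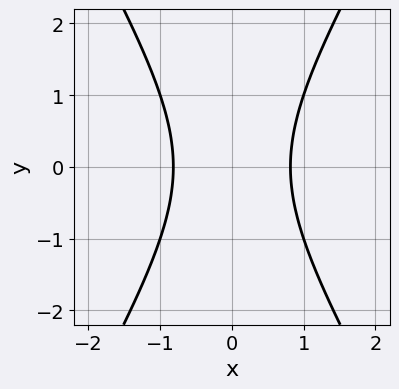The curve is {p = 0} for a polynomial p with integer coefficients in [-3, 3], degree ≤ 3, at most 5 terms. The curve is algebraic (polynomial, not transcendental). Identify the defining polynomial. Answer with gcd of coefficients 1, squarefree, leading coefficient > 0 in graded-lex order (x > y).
3*x^2 - y^2 - 2

1. deg p = 2.
2. Symmetries: mirror symmetry y ↦ −y ⇒ only even powers of y; mirror symmetry x ↦ −x ⇒ only even powers of x.
3. Checking where it meets the axes: no y-intercept at any integer in the box.
4. Matching integer coefficients to the picture gives p.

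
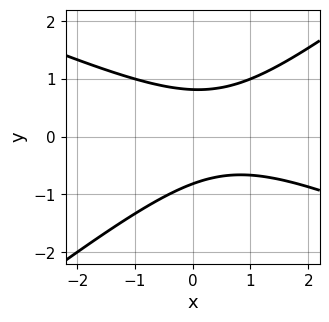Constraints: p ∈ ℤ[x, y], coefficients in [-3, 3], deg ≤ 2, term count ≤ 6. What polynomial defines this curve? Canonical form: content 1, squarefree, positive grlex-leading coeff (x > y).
x^2 + x*y - 3*y^2 - x + 2

First, the degree is 2 — no degree-1 curve has this shape.
Then, from the visible intercepts: no x-intercept at any integer in the box.
Finally, solving for integer coefficients yields p as stated.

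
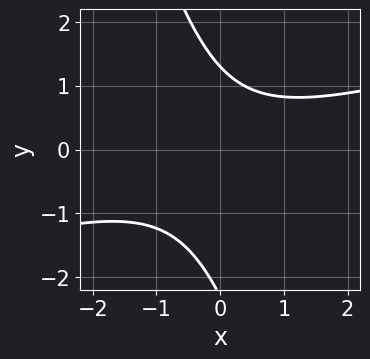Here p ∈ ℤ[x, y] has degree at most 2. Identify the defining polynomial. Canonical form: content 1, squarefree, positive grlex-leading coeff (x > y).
Degree: the shape is more complex than any degree-1 curve, so deg p = 2.
Against the integer gridlines: the curve avoids every integer x-axis point in the box.
These observations pin down the coefficients.

x^2 - 3*x*y - y^2 - y + 3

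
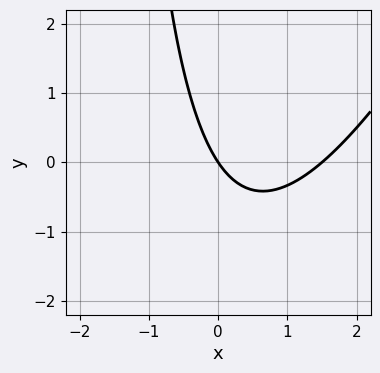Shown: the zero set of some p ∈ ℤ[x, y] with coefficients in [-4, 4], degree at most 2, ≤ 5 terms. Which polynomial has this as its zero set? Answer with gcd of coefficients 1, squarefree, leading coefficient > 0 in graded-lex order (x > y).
2*x^2 - x*y - 3*x - 2*y

First, degree: no degree-1 curve has this shape, so deg p = 2.
Next, checking where it meets the axes: it crosses the y-axis at the gridline y = 0; one x-axis crossing is at x = 0.
Finally, the integer polynomial consistent with all of this is the stated p.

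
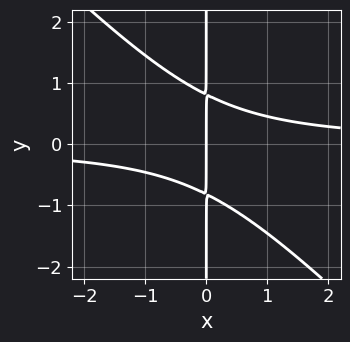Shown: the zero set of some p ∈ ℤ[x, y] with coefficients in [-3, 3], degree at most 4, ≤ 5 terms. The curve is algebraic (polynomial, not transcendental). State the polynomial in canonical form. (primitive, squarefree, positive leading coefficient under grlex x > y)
First, deg p = 3. The shape is more complex than any degree-2 curve.
Next, checking where it meets the axes: every point of the y-axis in the box is on the curve; it crosses the x-axis at the gridline x = 0.
Finally, matching integer coefficients to the picture gives p.

3*x^2*y + 3*x*y^2 - 2*x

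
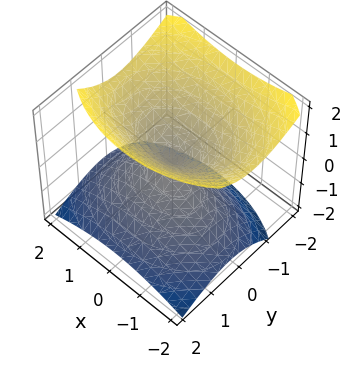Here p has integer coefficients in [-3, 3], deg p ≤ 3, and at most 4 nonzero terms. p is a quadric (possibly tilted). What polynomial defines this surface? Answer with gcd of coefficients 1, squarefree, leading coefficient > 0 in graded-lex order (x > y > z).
x^2 + 2*y^2 + y*z - 2*z^2

First, I count 2 distinct pieces. Treating them together as one polynomial.
Then, deg p = 2. No degree-1 surface has this shape.
Next, from the axis intercepts and sections: it meets the z-axis at z = 0 (among the integer gridlines); it crosses the y-axis at the gridline y = 0; it crosses the x-axis at the gridline x = 0.
Finally, these observations pin down the coefficients.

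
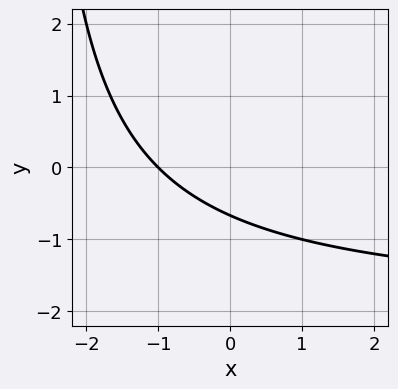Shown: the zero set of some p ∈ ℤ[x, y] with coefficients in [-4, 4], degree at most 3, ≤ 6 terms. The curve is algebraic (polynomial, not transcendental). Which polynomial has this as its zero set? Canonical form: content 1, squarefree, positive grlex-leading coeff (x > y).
1. Degree: a generic line meets the curve in up to 2 points, so deg p = 2.
2. Observable constraints: one x-axis crossing is at x = -1.
3. Assembling these constraints gives the stated polynomial.

x*y + 2*x + 3*y + 2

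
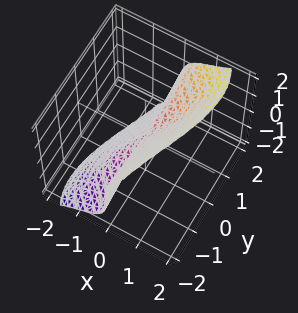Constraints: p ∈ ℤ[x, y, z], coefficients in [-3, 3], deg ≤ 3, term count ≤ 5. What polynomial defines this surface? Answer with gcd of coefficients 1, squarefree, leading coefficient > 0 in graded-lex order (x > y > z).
3*x^3 - 3*x^2*y + 2*x*y^2 - z^3

First, deg p = 3. The shape is more complex than any degree-2 surface.
Next, against the integer gridlines: it crosses the x-axis at the gridline x = 0; the visible y-axis segment lies entirely on the surface; one z-axis crossing is at z = 0.
Finally, solving for integer coefficients yields p as stated.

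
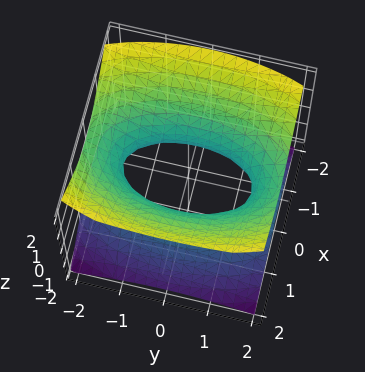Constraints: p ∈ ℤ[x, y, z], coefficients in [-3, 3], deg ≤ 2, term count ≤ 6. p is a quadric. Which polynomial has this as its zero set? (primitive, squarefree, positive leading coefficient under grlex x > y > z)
3*x^2 + y^2 - 3*z^2 - 2

1. deg p = 2.
2. Symmetries: mirror symmetry x ↦ −x ⇒ only even powers of x; mirror symmetry y ↦ −y ⇒ only even powers of y; it's symmetric under z → −z, forcing even powers of z.
3. Reading off the gridlines: it misses every integer gridline on the z-axis.
4. Assembling these constraints gives the stated polynomial.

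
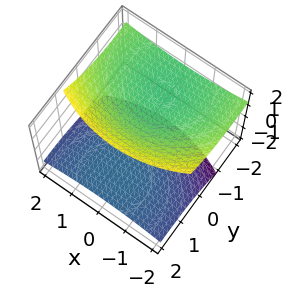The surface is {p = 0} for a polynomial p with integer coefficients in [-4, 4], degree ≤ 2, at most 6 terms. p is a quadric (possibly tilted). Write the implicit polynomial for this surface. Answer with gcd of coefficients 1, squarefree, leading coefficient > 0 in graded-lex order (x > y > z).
x^2 + y^2 + 3*y*z - 3*z^2 + 3

(a) The picture has 2 separate pieces. Treating them together as one polynomial.
(b) The degree is 2 — no degree-1 surface has this shape.
(c) Observable constraints: it misses every integer gridline on the x-axis; no y-intercept at any integer in the box.
(d) The integer polynomial consistent with all of this is the stated p. Check: (0, 0, -1) on the z-axis lies on the surface, and p(0, 0, -1) = 0. ✓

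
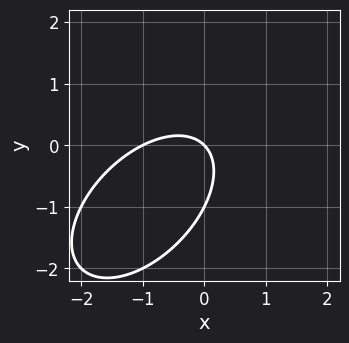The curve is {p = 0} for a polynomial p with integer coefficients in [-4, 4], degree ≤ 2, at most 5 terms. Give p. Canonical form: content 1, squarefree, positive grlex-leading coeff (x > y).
x^2 - x*y + y^2 + x + y

First, degree: a generic line meets the curve in up to 2 points, so deg p = 2.
Then, checking where it meets the axes: among the integer gridlines, it crosses the y-axis at y ∈ {-1, 0}; among the integer gridlines, it crosses the x-axis at x ∈ {-1, 0}.
Finally, the integer polynomial consistent with all of this is the stated p.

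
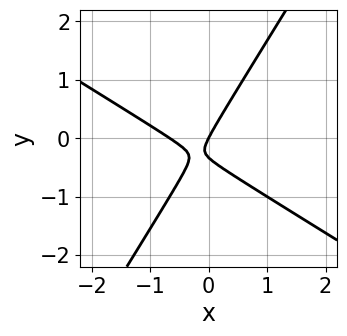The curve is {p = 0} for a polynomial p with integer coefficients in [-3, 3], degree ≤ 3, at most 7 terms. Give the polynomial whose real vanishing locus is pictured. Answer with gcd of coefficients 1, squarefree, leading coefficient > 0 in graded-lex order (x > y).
3*x^2 + 3*x*y - 3*y^2 + 2*x - y

First, the degree is 2 — no degree-1 curve has this shape.
Then, checking where it meets the axes: it meets the x-axis at x = 0 (among the integer gridlines); it crosses the y-axis at the gridline y = 0.
Finally, together with the visible shape, these determine p as stated.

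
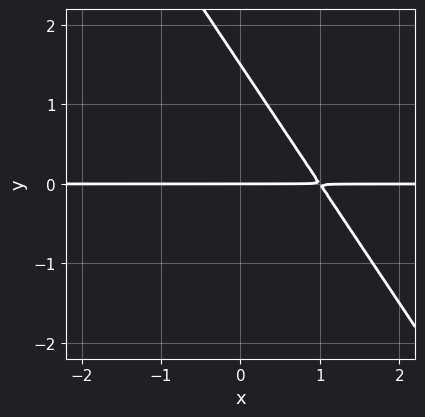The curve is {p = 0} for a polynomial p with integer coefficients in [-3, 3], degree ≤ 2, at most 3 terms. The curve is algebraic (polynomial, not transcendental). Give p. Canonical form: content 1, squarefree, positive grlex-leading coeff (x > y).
3*x*y + 2*y^2 - 3*y

(a) deg p = 2.
(b) Reading off the gridlines: it crosses the y-axis at the gridline y = 0; the visible x-axis segment lies entirely on the curve.
(c) Solving for integer coefficients yields p as stated.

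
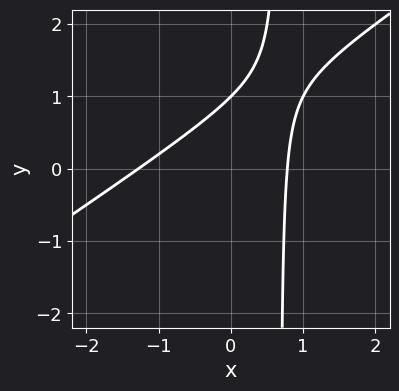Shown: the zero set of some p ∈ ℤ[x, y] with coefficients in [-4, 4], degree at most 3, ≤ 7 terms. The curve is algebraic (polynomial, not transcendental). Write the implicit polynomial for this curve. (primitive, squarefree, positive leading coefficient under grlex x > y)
First, deg p = 2. The shape is more complex than any degree-1 curve.
Then, checking where it meets the axes: it meets the y-axis at y = 1 (among the integer gridlines).
Finally, assembling these constraints gives the stated polynomial.

2*x^2 - 3*x*y + x + 2*y - 2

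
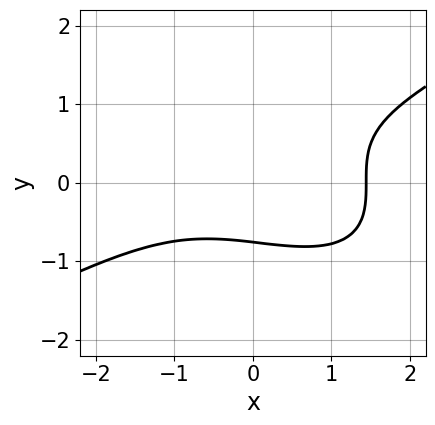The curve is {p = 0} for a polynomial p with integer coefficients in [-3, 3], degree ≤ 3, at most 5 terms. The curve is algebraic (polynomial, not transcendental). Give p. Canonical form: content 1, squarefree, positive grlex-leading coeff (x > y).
(a) The degree is 3 — no degree-2 curve has this shape.
(b) The integer polynomial consistent with all of this is the stated p.

x^3 - 2*x*y^2 - 3*y^3 + 3*y^2 - 3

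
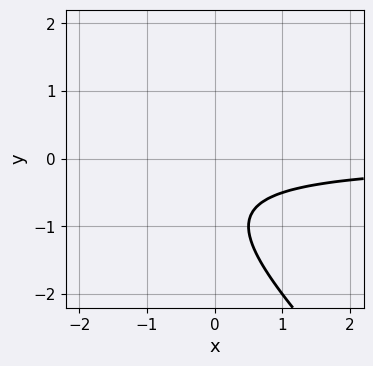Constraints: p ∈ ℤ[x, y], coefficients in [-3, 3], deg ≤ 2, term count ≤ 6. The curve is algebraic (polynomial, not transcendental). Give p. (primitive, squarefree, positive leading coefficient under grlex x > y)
2*x*y + 2*y^2 + 3*y + 2

1. deg p = 2.
2. Against the integer gridlines: it misses every integer gridline on the y-axis; it misses every integer gridline on the x-axis.
3. Solving for integer coefficients yields p as stated.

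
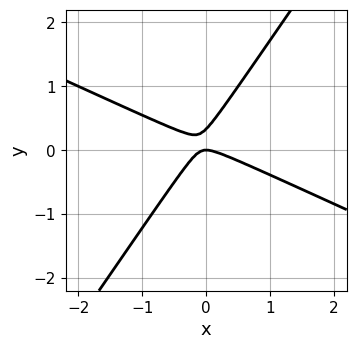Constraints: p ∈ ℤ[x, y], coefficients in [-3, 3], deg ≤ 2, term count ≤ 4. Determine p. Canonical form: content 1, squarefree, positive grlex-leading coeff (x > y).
2*x^2 + 3*x*y - 3*y^2 + y

(a) deg p = 2.
(b) From the visible intercepts: it meets the x-axis at x = 0 (among the integer gridlines); it meets the y-axis at y = 0 (among the integer gridlines).
(c) The integer polynomial consistent with all of this is the stated p.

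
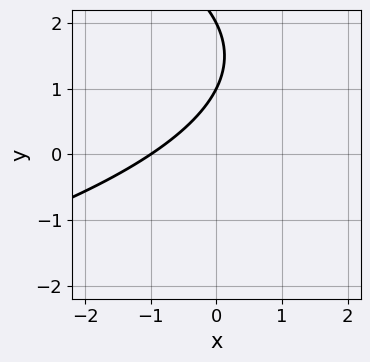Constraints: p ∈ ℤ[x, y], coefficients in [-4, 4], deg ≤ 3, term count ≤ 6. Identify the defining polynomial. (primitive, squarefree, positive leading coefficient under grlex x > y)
y^2 + 2*x - 3*y + 2

First, the degree is 2 — the shape is more complex than any degree-1 curve.
Next, checking where it meets the axes: among the integer gridlines, it crosses the y-axis at y ∈ {1, 2}; it meets the x-axis at x = -1 (among the integer gridlines).
Finally, the integer polynomial consistent with all of this is the stated p.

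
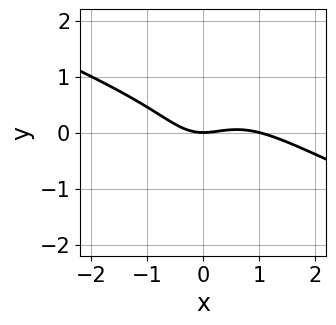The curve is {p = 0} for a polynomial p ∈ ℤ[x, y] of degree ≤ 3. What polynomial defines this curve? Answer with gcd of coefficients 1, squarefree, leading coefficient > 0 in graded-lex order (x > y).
x^3 + 2*x^2*y + 2*y^3 - x^2 + 2*y

First, the degree is 3 — no degree-2 curve has this shape.
Then, from the axis intercepts and sections: one y-axis crossing is at y = 0; among the integer gridlines, it crosses the x-axis at x ∈ {0, 1}.
Finally, these observations pin down the coefficients.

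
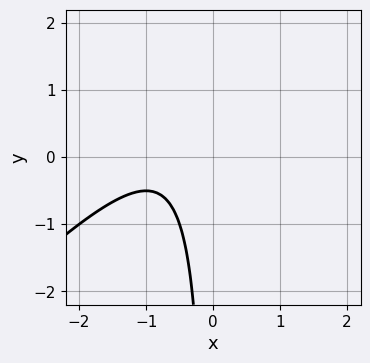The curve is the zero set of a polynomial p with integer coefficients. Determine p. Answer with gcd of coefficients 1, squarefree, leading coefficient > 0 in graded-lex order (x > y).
2*x^2 - 2*x*y + 3*x + 2

First, deg p = 2. A generic line meets the curve in up to 2 points.
Then, observable constraints: the curve avoids every integer x-axis point in the box; no y-intercept at any integer in the box.
Finally, together with the visible shape, these determine p as stated.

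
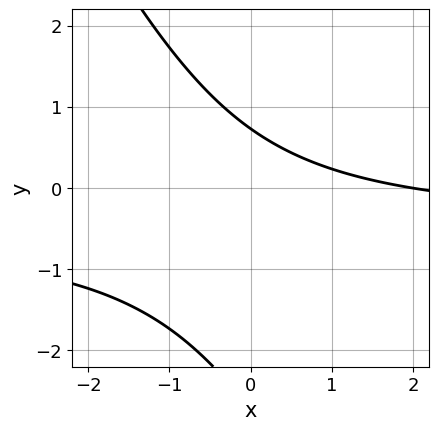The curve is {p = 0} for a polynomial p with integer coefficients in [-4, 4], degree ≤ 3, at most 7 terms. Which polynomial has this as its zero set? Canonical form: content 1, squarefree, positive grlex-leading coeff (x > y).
2*x*y + y^2 + x + 2*y - 2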